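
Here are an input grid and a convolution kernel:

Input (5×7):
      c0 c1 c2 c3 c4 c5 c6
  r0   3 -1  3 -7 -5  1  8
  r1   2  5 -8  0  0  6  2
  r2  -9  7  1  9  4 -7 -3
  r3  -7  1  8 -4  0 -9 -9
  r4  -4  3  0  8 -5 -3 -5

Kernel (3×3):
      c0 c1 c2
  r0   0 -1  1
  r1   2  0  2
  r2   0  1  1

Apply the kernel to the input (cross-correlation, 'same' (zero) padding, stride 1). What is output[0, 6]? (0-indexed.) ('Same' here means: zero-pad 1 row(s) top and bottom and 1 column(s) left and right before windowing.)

4

The receptive field on the zero-padded input at this output position is [0 0 0 / 1 8 0 / 6 2 0]. Elementwise product with the kernel and sum: 0·-1 + 0·1 + 1·2 + 0·2 + 2·1 + 0·1.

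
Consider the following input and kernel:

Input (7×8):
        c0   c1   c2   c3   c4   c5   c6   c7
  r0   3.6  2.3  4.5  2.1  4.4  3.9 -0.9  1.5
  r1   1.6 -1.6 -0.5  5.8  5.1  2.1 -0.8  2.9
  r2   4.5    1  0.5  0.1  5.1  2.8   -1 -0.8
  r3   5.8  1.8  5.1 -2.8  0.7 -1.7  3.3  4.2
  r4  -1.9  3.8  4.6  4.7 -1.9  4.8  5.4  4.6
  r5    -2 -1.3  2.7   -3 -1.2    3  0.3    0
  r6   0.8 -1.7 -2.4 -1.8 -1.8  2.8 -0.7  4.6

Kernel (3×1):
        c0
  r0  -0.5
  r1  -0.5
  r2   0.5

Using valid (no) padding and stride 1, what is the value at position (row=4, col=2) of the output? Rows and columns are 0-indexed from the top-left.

-4.85

The receptive field on the input at this output position is [4.6 / 2.7 / -2.4]. Elementwise product with the kernel and sum: 4.6·-0.5 + 2.7·-0.5 + -2.4·0.5.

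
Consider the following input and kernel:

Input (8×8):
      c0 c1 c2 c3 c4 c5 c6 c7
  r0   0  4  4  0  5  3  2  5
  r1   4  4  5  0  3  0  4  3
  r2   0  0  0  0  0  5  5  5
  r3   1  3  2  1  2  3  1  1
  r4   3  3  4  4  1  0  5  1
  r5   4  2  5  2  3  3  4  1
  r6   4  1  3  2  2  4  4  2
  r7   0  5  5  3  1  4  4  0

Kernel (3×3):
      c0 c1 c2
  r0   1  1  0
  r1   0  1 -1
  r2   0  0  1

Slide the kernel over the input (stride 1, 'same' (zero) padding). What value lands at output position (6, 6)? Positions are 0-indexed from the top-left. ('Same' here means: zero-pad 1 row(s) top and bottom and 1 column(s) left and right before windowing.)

The receptive field on the zero-padded input at this output position is [3 4 1 / 4 4 2 / 4 4 0]. Elementwise product with the kernel and sum: 3·1 + 4·1 + 4·1 + 2·-1 + 0·1.

9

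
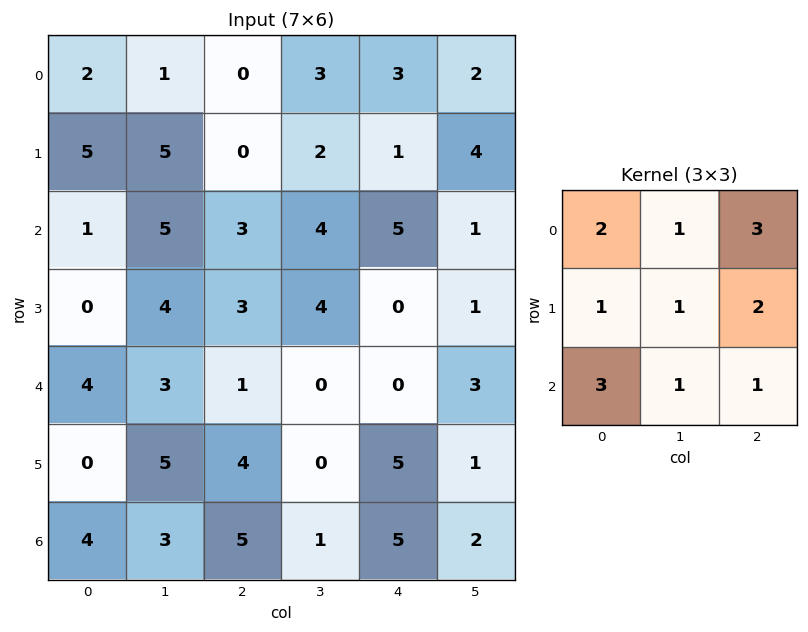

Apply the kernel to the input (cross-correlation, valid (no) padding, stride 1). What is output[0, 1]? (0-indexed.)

42

The receptive field on the input at this output position is [1 0 3 / 5 0 2 / 5 3 4]. Elementwise product with the kernel and sum: 1·2 + 0·1 + 3·3 + 5·1 + 0·1 + 2·2 + 5·3 + 3·1 + 4·1.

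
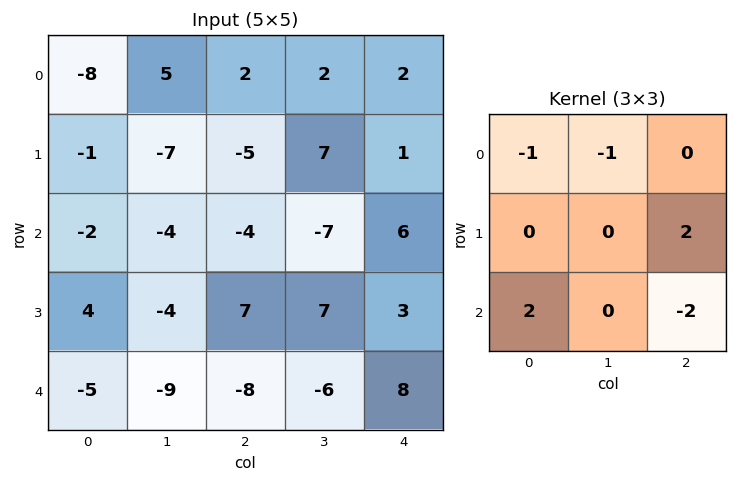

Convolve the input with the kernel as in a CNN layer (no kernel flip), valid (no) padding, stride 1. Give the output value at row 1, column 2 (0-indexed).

18

The receptive field on the input at this output position is [-5 7 1 / -4 -7 6 / 7 7 3]. Elementwise product with the kernel and sum: -5·-1 + 7·-1 + 6·2 + 7·2 + 3·-2.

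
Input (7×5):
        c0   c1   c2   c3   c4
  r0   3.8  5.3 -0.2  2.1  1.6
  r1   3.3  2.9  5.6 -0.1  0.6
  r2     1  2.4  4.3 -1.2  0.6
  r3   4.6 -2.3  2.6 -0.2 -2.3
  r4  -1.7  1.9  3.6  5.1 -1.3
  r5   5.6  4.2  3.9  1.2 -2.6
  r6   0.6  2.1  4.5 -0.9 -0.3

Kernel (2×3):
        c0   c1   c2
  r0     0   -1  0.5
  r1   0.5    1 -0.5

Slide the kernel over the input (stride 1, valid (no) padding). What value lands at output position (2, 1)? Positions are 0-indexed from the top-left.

-3.35

The receptive field on the input at this output position is [2.4 4.3 -1.2 / -2.3 2.6 -0.2]. Elementwise product with the kernel and sum: 4.3·-1 + -1.2·0.5 + -2.3·0.5 + 2.6·1 + -0.2·-0.5.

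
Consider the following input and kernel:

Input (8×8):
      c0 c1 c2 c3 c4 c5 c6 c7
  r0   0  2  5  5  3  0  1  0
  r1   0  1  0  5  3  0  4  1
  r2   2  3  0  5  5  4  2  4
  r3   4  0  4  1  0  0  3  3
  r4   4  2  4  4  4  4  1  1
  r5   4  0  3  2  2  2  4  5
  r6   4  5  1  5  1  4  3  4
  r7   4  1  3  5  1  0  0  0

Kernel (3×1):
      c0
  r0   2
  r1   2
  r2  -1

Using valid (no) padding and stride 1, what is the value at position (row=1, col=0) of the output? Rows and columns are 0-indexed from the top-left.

0

The receptive field on the input at this output position is [0 / 2 / 4]. Elementwise product with the kernel and sum: 0·2 + 2·2 + 4·-1.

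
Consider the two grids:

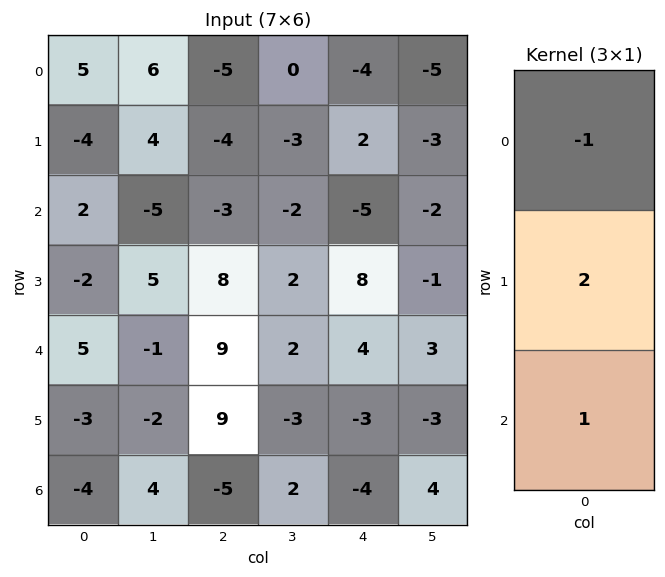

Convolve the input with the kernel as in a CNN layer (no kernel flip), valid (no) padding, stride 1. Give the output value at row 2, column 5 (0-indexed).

3

The receptive field on the input at this output position is [-2 / -1 / 3]. Elementwise product with the kernel and sum: -2·-1 + -1·2 + 3·1.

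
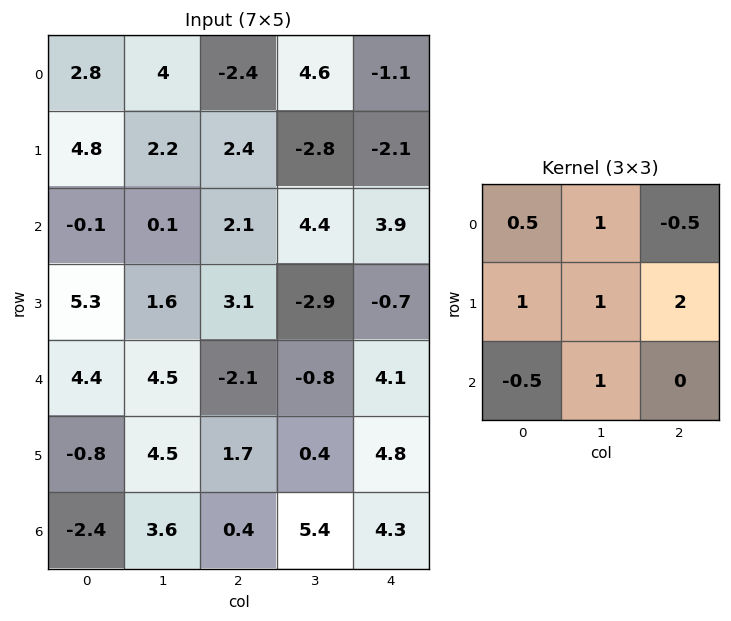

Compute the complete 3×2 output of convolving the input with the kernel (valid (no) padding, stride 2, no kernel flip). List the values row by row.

Output[0,0]: The receptive field on the input at this output position is [2.8 4 -2.4 / 4.8 2.2 2.4 / -0.1 0.1 2.1]. Elementwise product with the kernel and sum: 2.8·0.5 + 4·1 + -2.4·-0.5 + 4.8·1 + 2.2·1 + 2.4·2 + -0.1·-0.5 + 0.1·1.
Output[0,1]: The receptive field on the input at this output position is [-2.4 4.6 -1.1 / 2.4 -2.8 -2.1 / 2.1 4.4 3.9]. Elementwise product with the kernel and sum: -2.4·0.5 + 4.6·1 + -1.1·-0.5 + 2.4·1 + -2.8·1 + -2.1·2 + 2.1·-0.5 + 4.4·1.

18.55 2.7
14.4 2.55
19.65 13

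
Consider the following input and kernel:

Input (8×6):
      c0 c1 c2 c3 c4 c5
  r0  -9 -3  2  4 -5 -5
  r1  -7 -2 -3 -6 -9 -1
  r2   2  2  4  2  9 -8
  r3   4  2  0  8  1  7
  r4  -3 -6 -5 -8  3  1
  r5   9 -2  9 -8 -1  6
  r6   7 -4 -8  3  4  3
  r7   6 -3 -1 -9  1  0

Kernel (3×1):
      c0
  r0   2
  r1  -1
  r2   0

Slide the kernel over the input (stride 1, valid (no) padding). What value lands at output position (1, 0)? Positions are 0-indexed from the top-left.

The receptive field on the input at this output position is [-7 / 2 / 4]. Elementwise product with the kernel and sum: -7·2 + 2·-1.

-16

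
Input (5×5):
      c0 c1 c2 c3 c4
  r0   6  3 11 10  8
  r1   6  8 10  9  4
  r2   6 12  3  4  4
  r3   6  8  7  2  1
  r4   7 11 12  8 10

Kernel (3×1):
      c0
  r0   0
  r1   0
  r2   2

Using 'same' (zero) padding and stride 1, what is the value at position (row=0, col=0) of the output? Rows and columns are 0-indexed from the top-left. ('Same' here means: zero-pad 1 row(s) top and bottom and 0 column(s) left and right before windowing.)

12

The receptive field on the zero-padded input at this output position is [0 / 6 / 6]. Elementwise product with the kernel and sum: 6·2.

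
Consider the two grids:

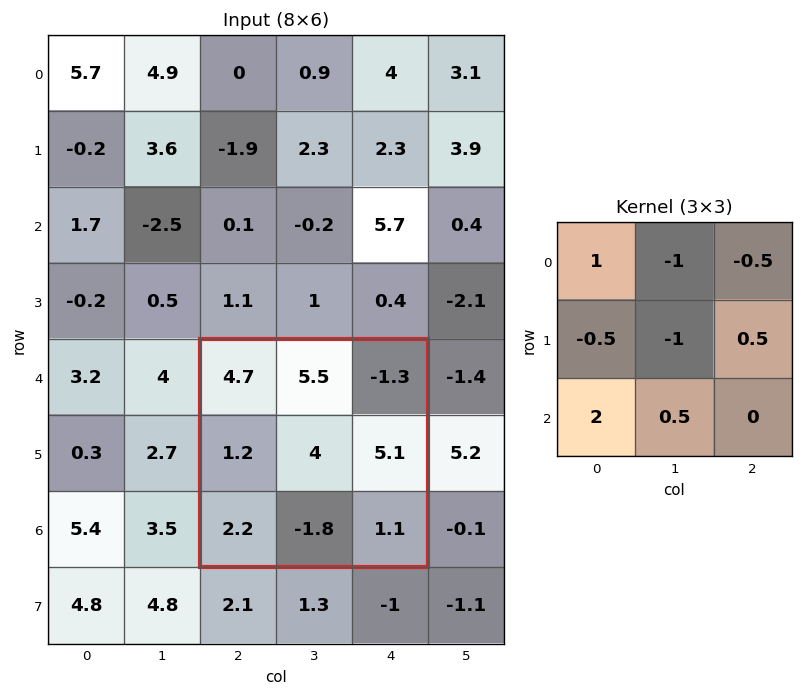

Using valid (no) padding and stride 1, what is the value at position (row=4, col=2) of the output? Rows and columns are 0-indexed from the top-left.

The receptive field on the input at this output position is [4.7 5.5 -1.3 / 1.2 4 5.1 / 2.2 -1.8 1.1]. Elementwise product with the kernel and sum: 4.7·1 + 5.5·-1 + -1.3·-0.5 + 1.2·-0.5 + 4·-1 + 5.1·0.5 + 2.2·2 + -1.8·0.5.

1.3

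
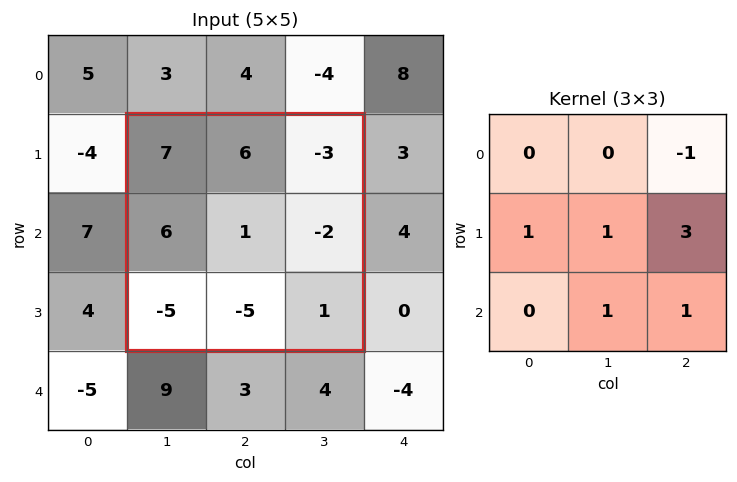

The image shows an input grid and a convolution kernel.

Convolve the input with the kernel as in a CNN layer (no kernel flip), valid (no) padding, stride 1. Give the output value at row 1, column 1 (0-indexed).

0

The receptive field on the input at this output position is [7 6 -3 / 6 1 -2 / -5 -5 1]. Elementwise product with the kernel and sum: -3·-1 + 6·1 + 1·1 + -2·3 + -5·1 + 1·1.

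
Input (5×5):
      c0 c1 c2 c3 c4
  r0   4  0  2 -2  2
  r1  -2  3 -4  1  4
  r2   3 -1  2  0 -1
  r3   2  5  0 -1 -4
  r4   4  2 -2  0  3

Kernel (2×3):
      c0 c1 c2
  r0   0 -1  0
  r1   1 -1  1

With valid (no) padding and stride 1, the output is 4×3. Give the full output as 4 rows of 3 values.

Output[0,0]: The receptive field on the input at this output position is [4 0 2 / -2 3 -4]. Elementwise product with the kernel and sum: 0·-1 + -2·1 + 3·-1 + -4·1.
Output[0,1]: The receptive field on the input at this output position is [0 2 -2 / 3 -4 1]. Elementwise product with the kernel and sum: 2·-1 + 3·1 + -4·-1 + 1·1.

-9 6 1
3 1 0
-2 2 -3
-5 4 2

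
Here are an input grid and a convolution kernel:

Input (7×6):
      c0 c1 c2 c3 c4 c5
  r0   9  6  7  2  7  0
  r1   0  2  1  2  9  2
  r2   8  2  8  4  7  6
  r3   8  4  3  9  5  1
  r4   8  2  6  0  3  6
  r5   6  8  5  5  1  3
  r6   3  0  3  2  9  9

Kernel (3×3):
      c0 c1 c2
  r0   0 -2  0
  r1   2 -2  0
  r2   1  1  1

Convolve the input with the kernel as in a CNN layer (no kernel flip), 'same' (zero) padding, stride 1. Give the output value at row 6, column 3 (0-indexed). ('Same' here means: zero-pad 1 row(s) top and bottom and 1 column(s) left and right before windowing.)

The receptive field on the zero-padded input at this output position is [5 5 1 / 3 2 9 / 0 0 0]. Elementwise product with the kernel and sum: 5·-2 + 3·2 + 2·-2 + 0·1 + 0·1 + 0·1.

-8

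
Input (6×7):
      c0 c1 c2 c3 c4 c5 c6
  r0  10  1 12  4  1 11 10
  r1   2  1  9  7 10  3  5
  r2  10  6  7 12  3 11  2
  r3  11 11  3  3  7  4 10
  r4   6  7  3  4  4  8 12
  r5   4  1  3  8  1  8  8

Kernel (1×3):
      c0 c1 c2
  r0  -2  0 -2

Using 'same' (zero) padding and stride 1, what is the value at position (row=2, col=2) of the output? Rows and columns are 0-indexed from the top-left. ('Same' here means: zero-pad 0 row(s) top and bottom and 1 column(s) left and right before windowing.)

The receptive field on the zero-padded input at this output position is [6 7 12]. Elementwise product with the kernel and sum: 6·-2 + 12·-2.

-36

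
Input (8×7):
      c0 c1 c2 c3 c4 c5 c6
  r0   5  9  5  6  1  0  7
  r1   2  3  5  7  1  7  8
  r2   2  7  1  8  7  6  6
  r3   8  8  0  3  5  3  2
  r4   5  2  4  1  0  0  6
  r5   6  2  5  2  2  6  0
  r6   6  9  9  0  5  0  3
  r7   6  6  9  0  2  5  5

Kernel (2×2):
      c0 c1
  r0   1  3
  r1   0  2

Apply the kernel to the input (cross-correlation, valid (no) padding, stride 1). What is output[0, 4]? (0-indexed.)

The receptive field on the input at this output position is [1 0 / 1 7]. Elementwise product with the kernel and sum: 1·1 + 0·3 + 7·2.

15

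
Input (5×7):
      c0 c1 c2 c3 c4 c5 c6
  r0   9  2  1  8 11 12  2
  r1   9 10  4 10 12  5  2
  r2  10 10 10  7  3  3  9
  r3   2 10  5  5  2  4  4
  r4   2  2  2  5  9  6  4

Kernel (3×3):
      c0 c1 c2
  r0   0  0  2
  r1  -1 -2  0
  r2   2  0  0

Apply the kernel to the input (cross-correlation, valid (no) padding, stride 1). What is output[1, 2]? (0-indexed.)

The receptive field on the input at this output position is [4 10 12 / 10 7 3 / 5 5 2]. Elementwise product with the kernel and sum: 12·2 + 10·-1 + 7·-2 + 5·2.

10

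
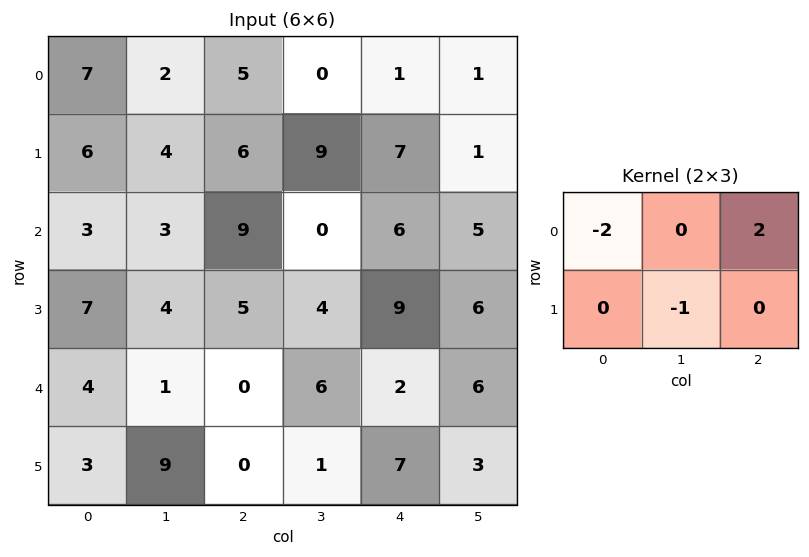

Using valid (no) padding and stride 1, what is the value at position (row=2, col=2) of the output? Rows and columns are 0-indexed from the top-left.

-10

The receptive field on the input at this output position is [9 0 6 / 5 4 9]. Elementwise product with the kernel and sum: 9·-2 + 6·2 + 4·-1.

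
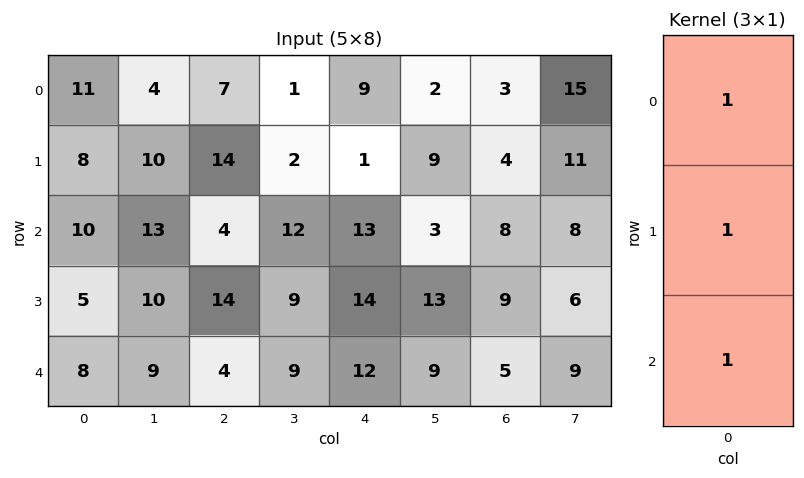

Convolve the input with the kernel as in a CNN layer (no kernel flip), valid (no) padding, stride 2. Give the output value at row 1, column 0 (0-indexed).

23

The receptive field on the input at this output position is [10 / 5 / 8]. Elementwise product with the kernel and sum: 10·1 + 5·1 + 8·1.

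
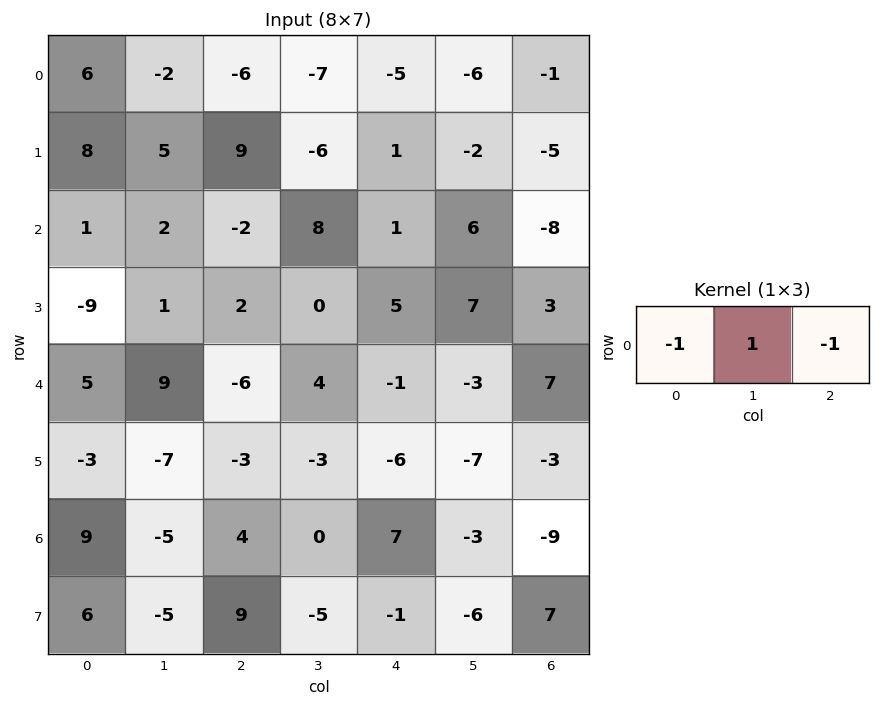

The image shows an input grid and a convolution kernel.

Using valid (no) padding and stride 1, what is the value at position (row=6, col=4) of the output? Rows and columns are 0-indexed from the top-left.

The receptive field on the input at this output position is [7 -3 -9]. Elementwise product with the kernel and sum: 7·-1 + -3·1 + -9·-1.

-1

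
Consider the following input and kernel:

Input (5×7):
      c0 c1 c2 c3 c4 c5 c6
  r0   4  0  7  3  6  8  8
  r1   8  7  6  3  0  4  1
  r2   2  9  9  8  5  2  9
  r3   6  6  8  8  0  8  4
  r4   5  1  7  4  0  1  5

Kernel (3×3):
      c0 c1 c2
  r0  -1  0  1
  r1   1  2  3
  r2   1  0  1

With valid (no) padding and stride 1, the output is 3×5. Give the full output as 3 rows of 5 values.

54 48 25 30 27
59 61 42 41 41
61 50 27 31 37

Output[0,0]: The receptive field on the input at this output position is [4 0 7 / 8 7 6 / 2 9 9]. Elementwise product with the kernel and sum: 4·-1 + 7·1 + 8·1 + 7·2 + 6·3 + 2·1 + 9·1.
Output[0,1]: The receptive field on the input at this output position is [0 7 3 / 7 6 3 / 9 9 8]. Elementwise product with the kernel and sum: 0·-1 + 3·1 + 7·1 + 6·2 + 3·3 + 9·1 + 8·1.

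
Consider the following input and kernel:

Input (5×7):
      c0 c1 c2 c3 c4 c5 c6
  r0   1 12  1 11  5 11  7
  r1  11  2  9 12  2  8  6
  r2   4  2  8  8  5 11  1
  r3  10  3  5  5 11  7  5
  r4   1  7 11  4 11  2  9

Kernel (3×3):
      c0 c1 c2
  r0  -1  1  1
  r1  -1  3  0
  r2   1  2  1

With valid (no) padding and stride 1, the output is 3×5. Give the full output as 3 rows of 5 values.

23 51 71 28 63
23 59 47 39 70
31 59 45 64 41

Output[0,0]: The receptive field on the input at this output position is [1 12 1 / 11 2 9 / 4 2 8]. Elementwise product with the kernel and sum: 1·-1 + 12·1 + 1·1 + 11·-1 + 2·3 + 4·1 + 2·2 + 8·1.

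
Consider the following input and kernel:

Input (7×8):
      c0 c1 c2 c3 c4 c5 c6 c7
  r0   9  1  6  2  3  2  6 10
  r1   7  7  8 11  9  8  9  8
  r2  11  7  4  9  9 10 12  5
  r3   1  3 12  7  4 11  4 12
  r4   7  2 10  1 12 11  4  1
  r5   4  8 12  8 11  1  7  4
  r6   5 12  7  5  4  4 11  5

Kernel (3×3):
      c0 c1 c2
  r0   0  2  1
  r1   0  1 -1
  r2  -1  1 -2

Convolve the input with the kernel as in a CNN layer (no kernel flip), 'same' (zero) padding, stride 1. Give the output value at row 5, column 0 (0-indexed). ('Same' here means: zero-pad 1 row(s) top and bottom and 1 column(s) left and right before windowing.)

The receptive field on the zero-padded input at this output position is [0 7 2 / 0 4 8 / 0 5 12]. Elementwise product with the kernel and sum: 7·2 + 2·1 + 4·1 + 8·-1 + 0·-1 + 5·1 + 12·-2.

-7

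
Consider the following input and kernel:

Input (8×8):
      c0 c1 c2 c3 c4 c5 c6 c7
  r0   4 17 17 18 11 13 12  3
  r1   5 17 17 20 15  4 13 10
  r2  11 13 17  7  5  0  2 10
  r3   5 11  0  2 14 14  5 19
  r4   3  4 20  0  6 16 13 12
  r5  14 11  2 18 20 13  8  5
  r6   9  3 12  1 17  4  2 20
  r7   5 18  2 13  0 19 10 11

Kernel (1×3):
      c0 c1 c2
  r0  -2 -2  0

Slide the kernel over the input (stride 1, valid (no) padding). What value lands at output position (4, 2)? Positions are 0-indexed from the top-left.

The receptive field on the input at this output position is [20 0 6]. Elementwise product with the kernel and sum: 20·-2 + 0·-2.

-40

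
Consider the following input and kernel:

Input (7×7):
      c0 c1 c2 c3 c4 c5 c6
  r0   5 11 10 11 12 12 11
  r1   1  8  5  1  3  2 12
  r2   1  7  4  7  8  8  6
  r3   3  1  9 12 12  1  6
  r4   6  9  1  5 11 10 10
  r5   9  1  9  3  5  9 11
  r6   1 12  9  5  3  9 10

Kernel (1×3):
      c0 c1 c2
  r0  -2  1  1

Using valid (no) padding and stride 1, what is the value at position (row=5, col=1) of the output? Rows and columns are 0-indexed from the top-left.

10

The receptive field on the input at this output position is [1 9 3]. Elementwise product with the kernel and sum: 1·-2 + 9·1 + 3·1.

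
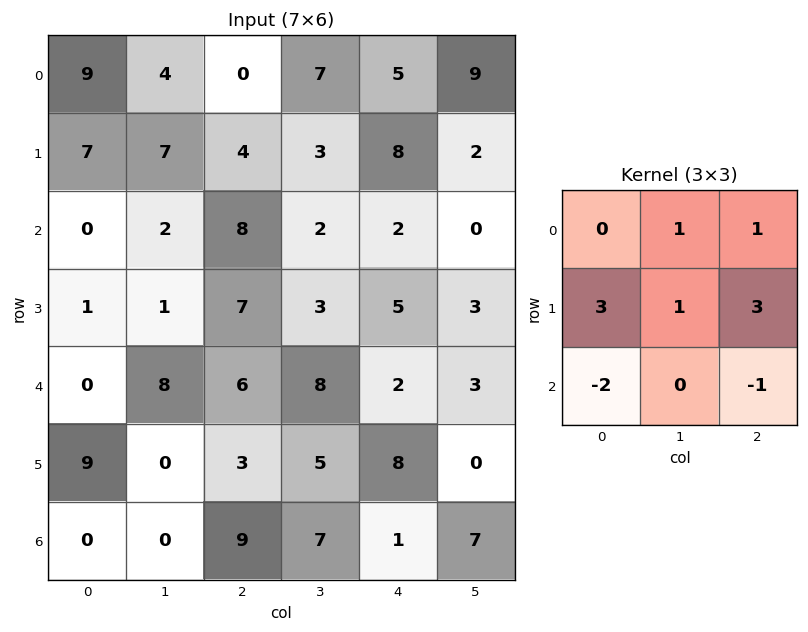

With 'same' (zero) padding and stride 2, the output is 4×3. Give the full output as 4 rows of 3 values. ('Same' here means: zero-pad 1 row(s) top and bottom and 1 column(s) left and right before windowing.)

14 16 45
19 22 9
26 59 33
9 38 51

Output[0,0]: The receptive field on the zero-padded input at this output position is [0 0 0 / 0 9 4 / 0 7 7]. Elementwise product with the kernel and sum: 0·1 + 0·1 + 0·3 + 9·1 + 4·3 + 0·-2 + 7·-1.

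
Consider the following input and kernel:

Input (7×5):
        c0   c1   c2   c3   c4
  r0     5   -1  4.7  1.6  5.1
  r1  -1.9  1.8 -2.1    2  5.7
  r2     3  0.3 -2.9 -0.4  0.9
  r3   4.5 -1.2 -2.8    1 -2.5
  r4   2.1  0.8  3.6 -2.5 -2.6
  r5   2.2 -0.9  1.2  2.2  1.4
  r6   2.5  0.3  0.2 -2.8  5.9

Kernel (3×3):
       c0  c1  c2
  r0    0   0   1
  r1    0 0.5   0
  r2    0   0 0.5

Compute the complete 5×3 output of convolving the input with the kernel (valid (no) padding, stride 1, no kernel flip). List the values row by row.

4.15 0.35 6.55
-3.35 1.05 4.25
-1.7 -3.05 0.1
-1.8 3.9 -3.05
3.25 -3.3 1.45

Output[0,0]: The receptive field on the input at this output position is [5 -1 4.7 / -1.9 1.8 -2.1 / 3 0.3 -2.9]. Elementwise product with the kernel and sum: 4.7·1 + 1.8·0.5 + -2.9·0.5.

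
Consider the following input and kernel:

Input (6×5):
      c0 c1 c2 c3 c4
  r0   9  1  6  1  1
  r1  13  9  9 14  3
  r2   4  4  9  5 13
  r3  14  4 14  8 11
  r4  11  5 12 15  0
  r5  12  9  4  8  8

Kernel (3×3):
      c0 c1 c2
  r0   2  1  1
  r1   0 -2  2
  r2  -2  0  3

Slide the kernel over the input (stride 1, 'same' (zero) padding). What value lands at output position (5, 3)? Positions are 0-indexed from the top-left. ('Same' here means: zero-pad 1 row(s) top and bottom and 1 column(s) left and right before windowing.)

39

The receptive field on the zero-padded input at this output position is [12 15 0 / 4 8 8 / 0 0 0]. Elementwise product with the kernel and sum: 12·2 + 15·1 + 0·1 + 8·-2 + 8·2 + 0·-2 + 0·3.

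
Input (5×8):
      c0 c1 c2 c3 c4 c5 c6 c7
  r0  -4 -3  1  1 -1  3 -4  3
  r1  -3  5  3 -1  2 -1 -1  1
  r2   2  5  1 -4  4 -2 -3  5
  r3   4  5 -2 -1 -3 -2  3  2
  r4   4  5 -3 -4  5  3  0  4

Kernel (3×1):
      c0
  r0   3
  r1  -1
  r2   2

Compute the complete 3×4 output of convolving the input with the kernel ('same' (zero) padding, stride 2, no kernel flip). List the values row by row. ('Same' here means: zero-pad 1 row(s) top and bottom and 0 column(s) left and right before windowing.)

-2 5 5 2
-3 4 -4 6
8 -3 -14 9

Output[0,0]: The receptive field on the zero-padded input at this output position is [0 / -4 / -3]. Elementwise product with the kernel and sum: 0·3 + -4·-1 + -3·2.
Output[0,1]: The receptive field on the zero-padded input at this output position is [0 / 1 / 3]. Elementwise product with the kernel and sum: 0·3 + 1·-1 + 3·2.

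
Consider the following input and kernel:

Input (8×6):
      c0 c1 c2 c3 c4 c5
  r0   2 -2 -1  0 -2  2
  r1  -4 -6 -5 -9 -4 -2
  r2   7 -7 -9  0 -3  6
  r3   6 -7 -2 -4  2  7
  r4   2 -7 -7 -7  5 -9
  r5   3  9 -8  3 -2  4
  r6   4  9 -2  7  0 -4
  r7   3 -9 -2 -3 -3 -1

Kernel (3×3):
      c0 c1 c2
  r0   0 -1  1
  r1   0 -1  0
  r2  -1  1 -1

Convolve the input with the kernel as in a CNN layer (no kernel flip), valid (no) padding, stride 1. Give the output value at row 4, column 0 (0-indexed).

-2

The receptive field on the input at this output position is [2 -7 -7 / 3 9 -8 / 4 9 -2]. Elementwise product with the kernel and sum: -7·-1 + -7·1 + 9·-1 + 4·-1 + 9·1 + -2·-1.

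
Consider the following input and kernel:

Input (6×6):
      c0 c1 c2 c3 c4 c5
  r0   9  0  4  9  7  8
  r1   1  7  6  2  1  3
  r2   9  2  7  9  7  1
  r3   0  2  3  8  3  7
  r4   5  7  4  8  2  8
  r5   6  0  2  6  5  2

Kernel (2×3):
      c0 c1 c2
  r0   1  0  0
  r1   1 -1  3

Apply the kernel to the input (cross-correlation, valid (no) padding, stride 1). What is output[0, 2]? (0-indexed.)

11

The receptive field on the input at this output position is [4 9 7 / 6 2 1]. Elementwise product with the kernel and sum: 4·1 + 6·1 + 2·-1 + 1·3.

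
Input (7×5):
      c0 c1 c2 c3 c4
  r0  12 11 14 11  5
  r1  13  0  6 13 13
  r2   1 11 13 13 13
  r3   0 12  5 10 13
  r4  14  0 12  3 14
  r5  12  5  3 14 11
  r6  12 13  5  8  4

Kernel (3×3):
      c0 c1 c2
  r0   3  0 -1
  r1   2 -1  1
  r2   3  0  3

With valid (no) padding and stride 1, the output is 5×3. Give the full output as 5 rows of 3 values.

Output[0,0]: The receptive field on the input at this output position is [12 11 14 / 13 0 6 / 1 11 13]. Elementwise product with the kernel and sum: 12·3 + 14·-1 + 13·2 + 0·-1 + 6·1 + 1·3 + 13·3.

96 101 127
52 75 85
61 58 117
80 74 79
103 81 52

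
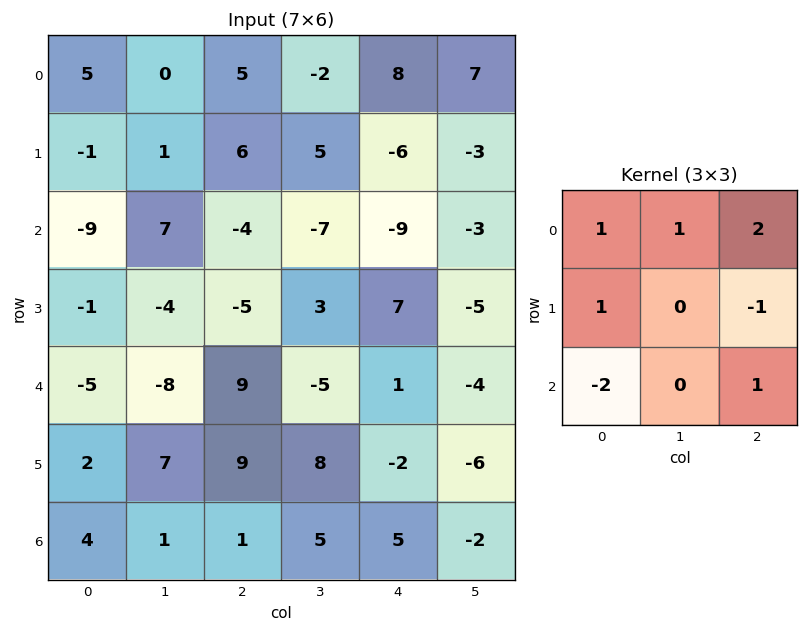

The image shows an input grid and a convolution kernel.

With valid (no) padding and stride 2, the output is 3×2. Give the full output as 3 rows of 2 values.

Output[0,0]: The receptive field on the input at this output position is [5 0 5 / -1 1 6 / -9 7 -4]. Elementwise product with the kernel and sum: 5·1 + 0·1 + 5·2 + -1·1 + 6·-1 + -9·-2 + -4·1.

22 30
13 -58
-9 20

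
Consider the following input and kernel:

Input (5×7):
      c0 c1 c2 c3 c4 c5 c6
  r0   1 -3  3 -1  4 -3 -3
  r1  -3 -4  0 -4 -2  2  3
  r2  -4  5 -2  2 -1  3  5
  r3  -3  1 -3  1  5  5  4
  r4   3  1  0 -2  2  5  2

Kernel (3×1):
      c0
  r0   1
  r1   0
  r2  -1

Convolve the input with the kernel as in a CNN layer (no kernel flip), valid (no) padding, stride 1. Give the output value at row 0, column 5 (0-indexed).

-6

The receptive field on the input at this output position is [-3 / 2 / 3]. Elementwise product with the kernel and sum: -3·1 + 3·-1.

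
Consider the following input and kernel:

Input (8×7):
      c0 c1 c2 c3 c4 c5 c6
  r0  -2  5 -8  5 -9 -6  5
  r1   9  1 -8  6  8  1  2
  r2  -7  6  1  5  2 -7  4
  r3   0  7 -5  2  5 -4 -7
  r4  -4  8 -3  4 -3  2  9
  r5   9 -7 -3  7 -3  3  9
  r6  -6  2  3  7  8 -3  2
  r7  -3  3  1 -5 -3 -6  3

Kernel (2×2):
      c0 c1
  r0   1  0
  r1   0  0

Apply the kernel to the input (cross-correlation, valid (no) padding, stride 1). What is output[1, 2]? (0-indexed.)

-8

The receptive field on the input at this output position is [-8 6 / 1 5]. Elementwise product with the kernel and sum: -8·1.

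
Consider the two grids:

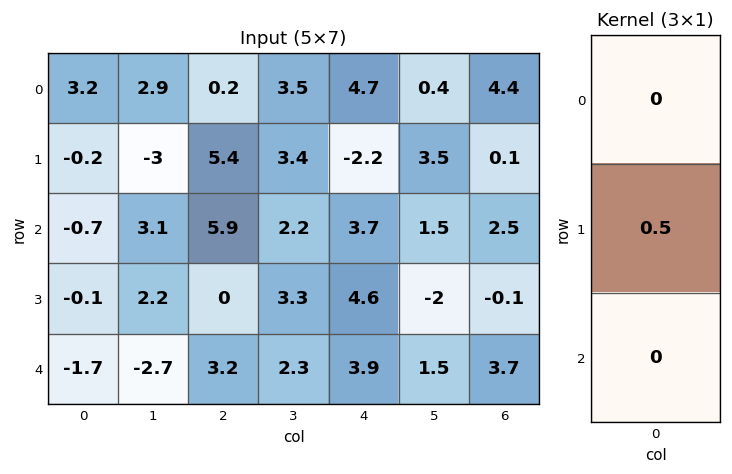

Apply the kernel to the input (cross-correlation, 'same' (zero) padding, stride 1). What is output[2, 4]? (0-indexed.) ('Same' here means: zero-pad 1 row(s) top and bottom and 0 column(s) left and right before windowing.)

1.85

The receptive field on the zero-padded input at this output position is [-2.2 / 3.7 / 4.6]. Elementwise product with the kernel and sum: 3.7·0.5.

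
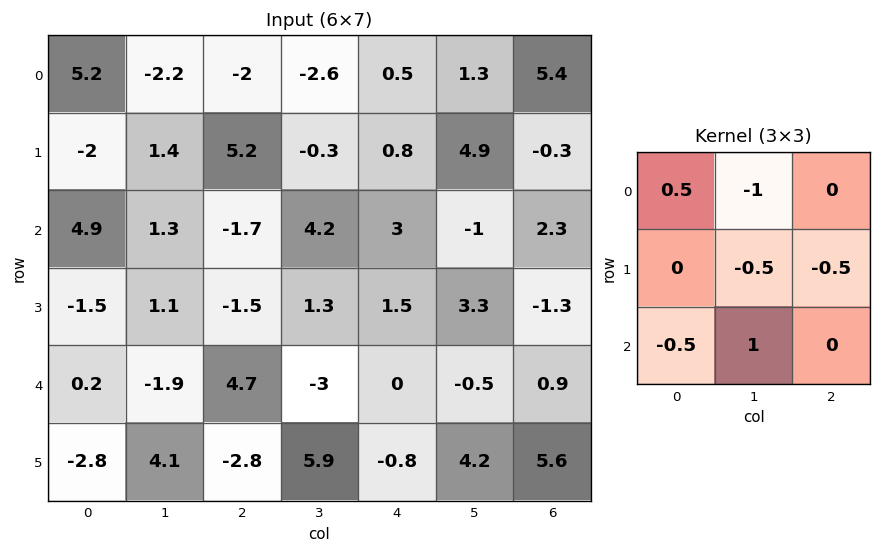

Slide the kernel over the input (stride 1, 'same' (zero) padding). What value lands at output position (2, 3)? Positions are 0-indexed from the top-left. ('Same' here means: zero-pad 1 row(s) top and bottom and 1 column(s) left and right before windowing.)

1.35

The receptive field on the zero-padded input at this output position is [5.2 -0.3 0.8 / -1.7 4.2 3 / -1.5 1.3 1.5]. Elementwise product with the kernel and sum: 5.2·0.5 + -0.3·-1 + 4.2·-0.5 + 3·-0.5 + -1.5·-0.5 + 1.3·1.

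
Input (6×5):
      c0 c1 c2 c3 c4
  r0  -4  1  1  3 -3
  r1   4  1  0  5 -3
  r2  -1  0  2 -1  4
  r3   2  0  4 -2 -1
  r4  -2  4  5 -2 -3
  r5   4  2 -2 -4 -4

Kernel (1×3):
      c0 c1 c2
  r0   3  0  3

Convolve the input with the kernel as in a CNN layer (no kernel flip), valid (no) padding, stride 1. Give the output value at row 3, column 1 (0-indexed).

-6

The receptive field on the input at this output position is [0 4 -2]. Elementwise product with the kernel and sum: 0·3 + -2·3.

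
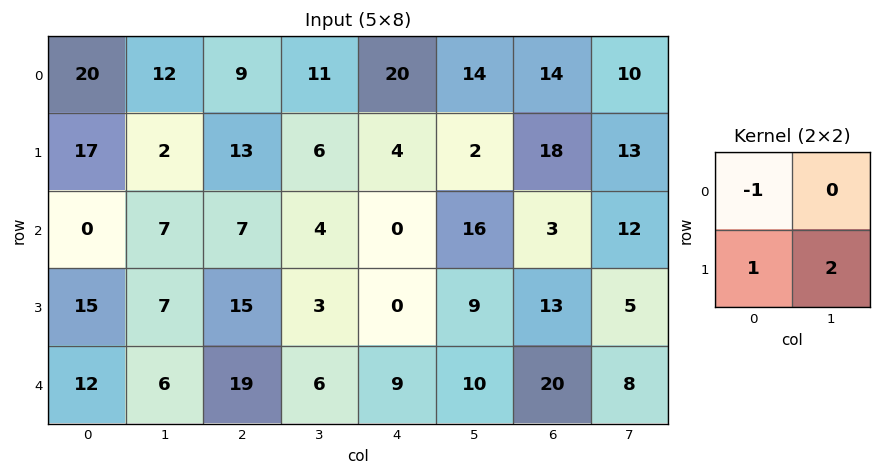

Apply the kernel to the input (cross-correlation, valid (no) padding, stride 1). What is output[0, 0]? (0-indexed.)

1

The receptive field on the input at this output position is [20 12 / 17 2]. Elementwise product with the kernel and sum: 20·-1 + 17·1 + 2·2.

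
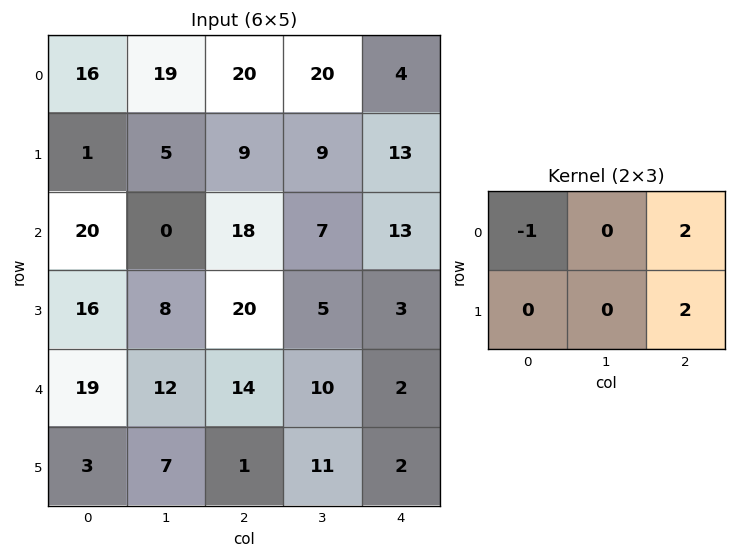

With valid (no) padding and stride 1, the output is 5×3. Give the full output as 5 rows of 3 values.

Output[0,0]: The receptive field on the input at this output position is [16 19 20 / 1 5 9]. Elementwise product with the kernel and sum: 16·-1 + 20·2 + 9·2.

42 39 14
53 27 43
56 24 14
52 22 -10
11 30 -6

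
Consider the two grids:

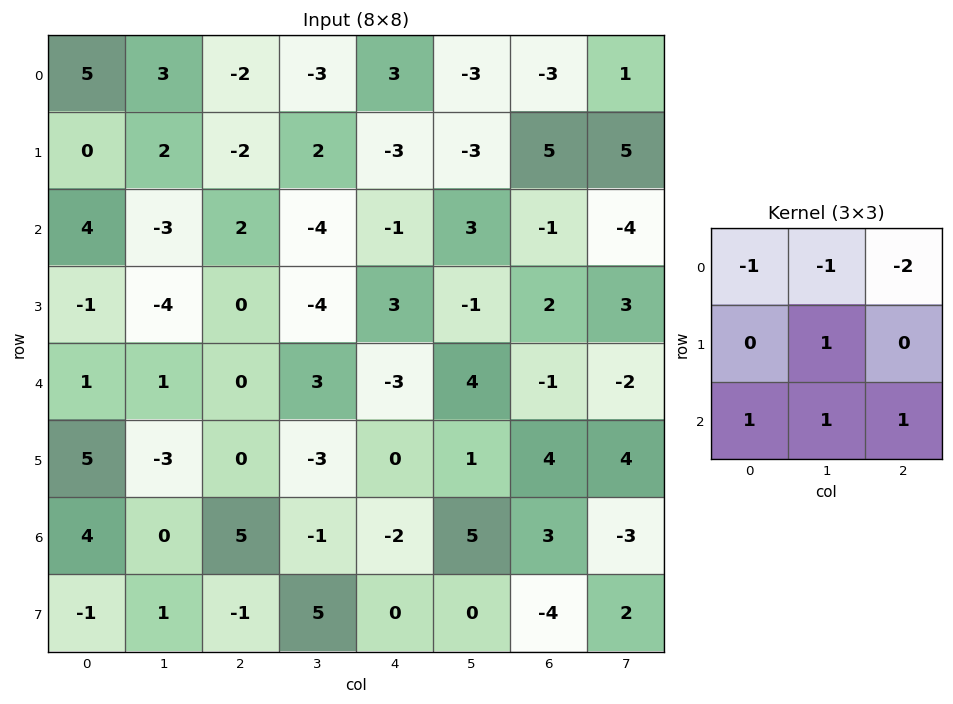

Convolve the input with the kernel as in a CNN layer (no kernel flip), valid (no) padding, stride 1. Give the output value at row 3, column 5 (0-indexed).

The receptive field on the input at this output position is [-1 2 3 / 4 -1 -2 / 1 4 4]. Elementwise product with the kernel and sum: -1·-1 + 2·-1 + 3·-2 + -1·1 + 1·1 + 4·1 + 4·1.

1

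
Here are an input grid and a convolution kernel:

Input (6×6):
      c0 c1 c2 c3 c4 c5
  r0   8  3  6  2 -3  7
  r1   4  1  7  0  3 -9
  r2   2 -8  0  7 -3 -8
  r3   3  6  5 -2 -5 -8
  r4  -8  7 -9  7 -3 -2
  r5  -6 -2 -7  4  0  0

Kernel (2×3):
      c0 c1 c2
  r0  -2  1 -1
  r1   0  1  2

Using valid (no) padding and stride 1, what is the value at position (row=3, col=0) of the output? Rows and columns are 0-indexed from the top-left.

-16

The receptive field on the input at this output position is [3 6 5 / -8 7 -9]. Elementwise product with the kernel and sum: 3·-2 + 6·1 + 5·-1 + 7·1 + -9·2.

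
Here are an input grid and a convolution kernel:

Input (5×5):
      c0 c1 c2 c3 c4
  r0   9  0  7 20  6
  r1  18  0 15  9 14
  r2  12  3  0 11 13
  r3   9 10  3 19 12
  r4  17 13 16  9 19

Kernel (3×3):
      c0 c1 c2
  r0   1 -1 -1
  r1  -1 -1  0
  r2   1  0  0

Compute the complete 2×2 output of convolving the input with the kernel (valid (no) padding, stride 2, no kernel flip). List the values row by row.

Output[0,0]: The receptive field on the input at this output position is [9 0 7 / 18 0 15 / 12 3 0]. Elementwise product with the kernel and sum: 9·1 + 0·-1 + 7·-1 + 18·-1 + 0·-1 + 12·1.
Output[0,1]: The receptive field on the input at this output position is [7 20 6 / 15 9 14 / 0 11 13]. Elementwise product with the kernel and sum: 7·1 + 20·-1 + 6·-1 + 15·-1 + 9·-1 + 0·1.

-4 -43
7 -30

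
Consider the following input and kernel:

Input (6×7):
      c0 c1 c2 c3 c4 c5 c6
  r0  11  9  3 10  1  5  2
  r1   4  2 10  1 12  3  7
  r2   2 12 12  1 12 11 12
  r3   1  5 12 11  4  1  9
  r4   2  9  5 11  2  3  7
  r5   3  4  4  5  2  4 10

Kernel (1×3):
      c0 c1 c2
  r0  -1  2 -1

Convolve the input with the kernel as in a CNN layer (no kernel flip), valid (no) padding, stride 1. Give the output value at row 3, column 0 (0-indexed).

The receptive field on the input at this output position is [1 5 12]. Elementwise product with the kernel and sum: 1·-1 + 5·2 + 12·-1.

-3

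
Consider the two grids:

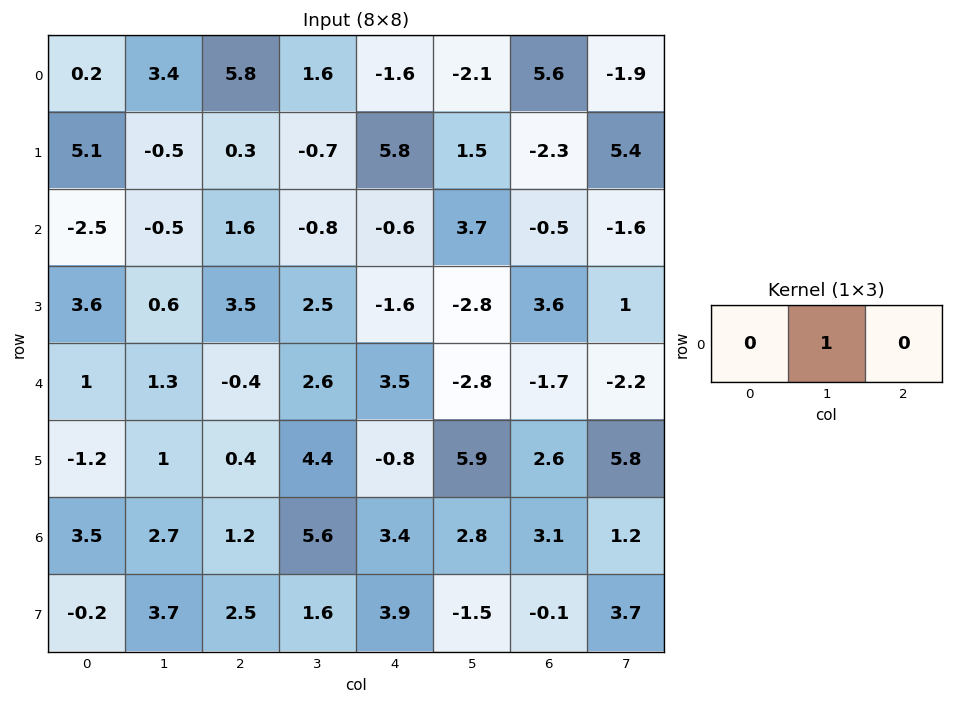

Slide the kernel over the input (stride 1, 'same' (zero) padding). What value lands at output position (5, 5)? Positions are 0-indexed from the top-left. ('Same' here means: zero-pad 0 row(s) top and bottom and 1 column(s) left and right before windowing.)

5.9

The receptive field on the zero-padded input at this output position is [-0.8 5.9 2.6]. Elementwise product with the kernel and sum: 5.9·1.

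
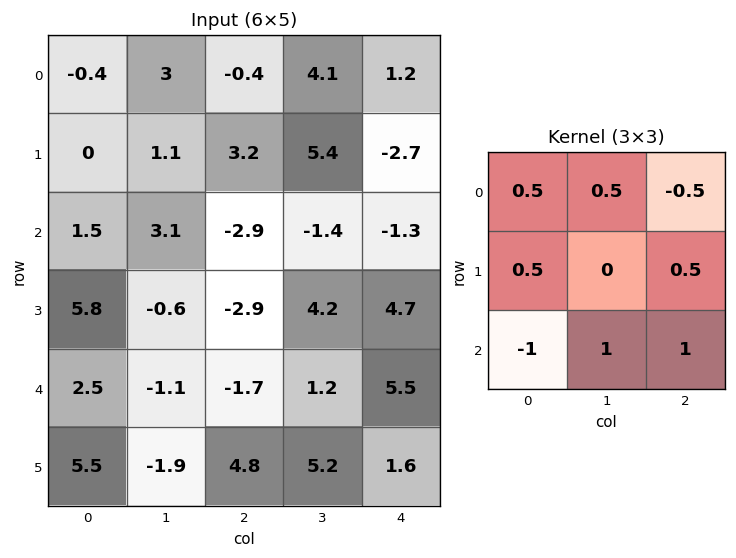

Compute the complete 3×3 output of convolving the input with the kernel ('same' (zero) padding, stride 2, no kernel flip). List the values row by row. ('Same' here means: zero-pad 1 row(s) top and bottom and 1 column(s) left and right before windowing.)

2.6 11.05 -6.05
6.2 2.2 1.15
6.25 8.1 1.45

Output[0,0]: The receptive field on the zero-padded input at this output position is [0 0 0 / 0 -0.4 3 / 0 0 1.1]. Elementwise product with the kernel and sum: 0·0.5 + 0·0.5 + 0·-0.5 + 0·0.5 + 3·0.5 + 0·-1 + 0·1 + 1.1·1.
Output[0,1]: The receptive field on the zero-padded input at this output position is [0 0 0 / 3 -0.4 4.1 / 1.1 3.2 5.4]. Elementwise product with the kernel and sum: 0·0.5 + 0·0.5 + 0·-0.5 + 3·0.5 + 4.1·0.5 + 1.1·-1 + 3.2·1 + 5.4·1.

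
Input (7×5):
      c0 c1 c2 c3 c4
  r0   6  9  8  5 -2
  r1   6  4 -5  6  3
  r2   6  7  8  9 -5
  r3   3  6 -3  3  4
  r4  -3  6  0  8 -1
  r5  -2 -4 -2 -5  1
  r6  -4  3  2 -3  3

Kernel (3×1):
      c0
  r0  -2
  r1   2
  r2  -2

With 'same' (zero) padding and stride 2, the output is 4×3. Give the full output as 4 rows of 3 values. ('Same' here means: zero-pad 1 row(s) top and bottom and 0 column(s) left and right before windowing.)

0 26 -10
-6 32 -24
-8 10 -12
-4 8 4

Output[0,0]: The receptive field on the zero-padded input at this output position is [0 / 6 / 6]. Elementwise product with the kernel and sum: 0·-2 + 6·2 + 6·-2.
Output[0,1]: The receptive field on the zero-padded input at this output position is [0 / 8 / -5]. Elementwise product with the kernel and sum: 0·-2 + 8·2 + -5·-2.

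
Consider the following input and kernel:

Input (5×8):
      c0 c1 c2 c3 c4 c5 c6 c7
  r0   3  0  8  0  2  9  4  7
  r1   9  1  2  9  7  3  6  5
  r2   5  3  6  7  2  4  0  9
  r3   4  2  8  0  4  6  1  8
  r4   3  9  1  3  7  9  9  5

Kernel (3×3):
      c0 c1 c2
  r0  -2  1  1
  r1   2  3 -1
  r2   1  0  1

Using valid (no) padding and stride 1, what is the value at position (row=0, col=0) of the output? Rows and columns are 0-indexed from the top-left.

32

The receptive field on the input at this output position is [3 0 8 / 9 1 2 / 5 3 6]. Elementwise product with the kernel and sum: 3·-2 + 0·1 + 8·1 + 9·2 + 1·3 + 2·-1 + 5·1 + 6·1.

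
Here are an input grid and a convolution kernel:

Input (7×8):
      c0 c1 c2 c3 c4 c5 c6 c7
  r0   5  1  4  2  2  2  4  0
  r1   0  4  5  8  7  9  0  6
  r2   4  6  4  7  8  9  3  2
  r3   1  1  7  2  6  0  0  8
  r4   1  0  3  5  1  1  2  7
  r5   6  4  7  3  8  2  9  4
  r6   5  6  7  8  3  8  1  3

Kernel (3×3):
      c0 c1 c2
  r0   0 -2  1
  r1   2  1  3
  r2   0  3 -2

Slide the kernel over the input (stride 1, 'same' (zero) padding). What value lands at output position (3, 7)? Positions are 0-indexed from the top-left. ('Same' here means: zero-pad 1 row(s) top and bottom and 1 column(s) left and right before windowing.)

The receptive field on the zero-padded input at this output position is [3 2 0 / 0 8 0 / 2 7 0]. Elementwise product with the kernel and sum: 2·-2 + 0·1 + 0·2 + 8·1 + 0·3 + 7·3 + 0·-2.

25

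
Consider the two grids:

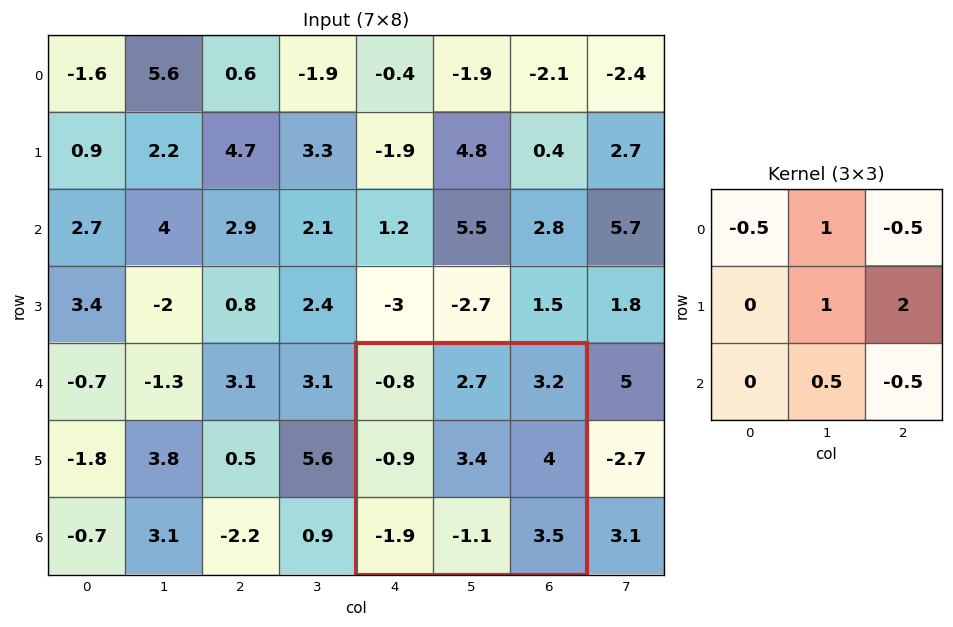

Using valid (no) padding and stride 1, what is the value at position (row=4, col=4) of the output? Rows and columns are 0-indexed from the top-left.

The receptive field on the input at this output position is [-0.8 2.7 3.2 / -0.9 3.4 4 / -1.9 -1.1 3.5]. Elementwise product with the kernel and sum: -0.8·-0.5 + 2.7·1 + 3.2·-0.5 + 3.4·1 + 4·2 + -1.1·0.5 + 3.5·-0.5.

10.6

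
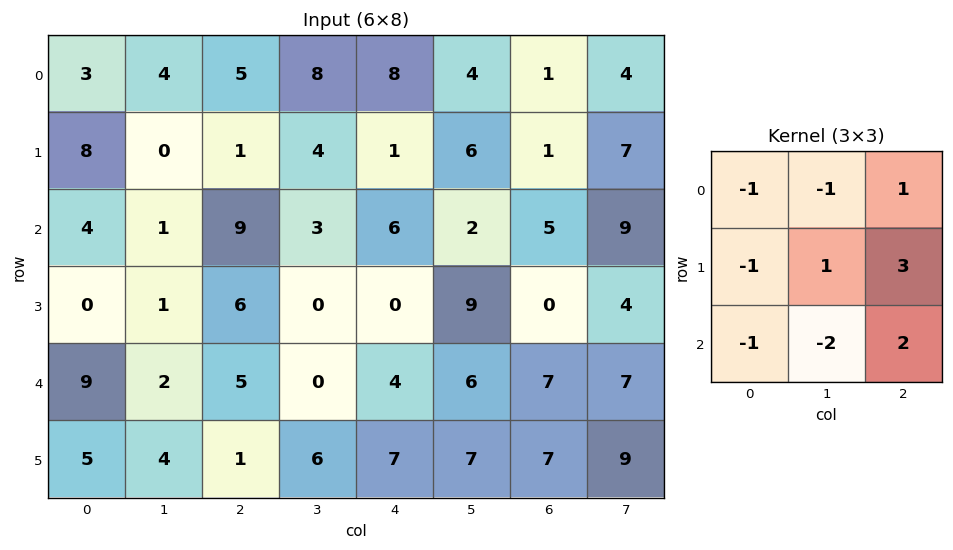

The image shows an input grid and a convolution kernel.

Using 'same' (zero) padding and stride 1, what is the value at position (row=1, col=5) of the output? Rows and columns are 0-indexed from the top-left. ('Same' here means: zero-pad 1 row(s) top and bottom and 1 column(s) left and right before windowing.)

The receptive field on the zero-padded input at this output position is [8 4 1 / 1 6 1 / 6 2 5]. Elementwise product with the kernel and sum: 8·-1 + 4·-1 + 1·1 + 1·-1 + 6·1 + 1·3 + 6·-1 + 2·-2 + 5·2.

-3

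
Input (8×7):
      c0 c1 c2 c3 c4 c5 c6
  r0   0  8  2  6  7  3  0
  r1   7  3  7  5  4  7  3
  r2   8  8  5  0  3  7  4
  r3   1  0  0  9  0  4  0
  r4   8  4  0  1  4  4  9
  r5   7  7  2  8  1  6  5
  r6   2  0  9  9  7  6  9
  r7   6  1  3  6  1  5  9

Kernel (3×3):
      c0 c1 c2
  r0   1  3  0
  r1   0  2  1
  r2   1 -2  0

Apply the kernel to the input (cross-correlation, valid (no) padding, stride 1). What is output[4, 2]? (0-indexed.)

The receptive field on the input at this output position is [0 1 4 / 2 8 1 / 9 9 7]. Elementwise product with the kernel and sum: 0·1 + 1·3 + 8·2 + 1·1 + 9·1 + 9·-2.

11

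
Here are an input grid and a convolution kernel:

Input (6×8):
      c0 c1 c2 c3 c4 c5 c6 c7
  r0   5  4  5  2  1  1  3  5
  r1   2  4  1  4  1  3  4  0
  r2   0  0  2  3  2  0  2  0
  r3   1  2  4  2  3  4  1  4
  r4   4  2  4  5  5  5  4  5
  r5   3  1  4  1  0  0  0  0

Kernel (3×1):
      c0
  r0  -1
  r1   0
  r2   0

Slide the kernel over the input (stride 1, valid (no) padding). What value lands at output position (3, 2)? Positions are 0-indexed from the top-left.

-4

The receptive field on the input at this output position is [4 / 4 / 4]. Elementwise product with the kernel and sum: 4·-1.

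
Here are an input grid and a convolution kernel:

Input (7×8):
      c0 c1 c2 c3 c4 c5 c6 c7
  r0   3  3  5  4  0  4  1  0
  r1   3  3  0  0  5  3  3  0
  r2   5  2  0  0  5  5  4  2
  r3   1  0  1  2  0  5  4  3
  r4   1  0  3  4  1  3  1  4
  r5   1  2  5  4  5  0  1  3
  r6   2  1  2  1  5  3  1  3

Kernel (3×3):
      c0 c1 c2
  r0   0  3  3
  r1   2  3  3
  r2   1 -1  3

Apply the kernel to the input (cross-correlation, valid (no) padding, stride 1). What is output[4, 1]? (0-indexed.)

The receptive field on the input at this output position is [0 3 4 / 2 5 4 / 1 2 1]. Elementwise product with the kernel and sum: 3·3 + 4·3 + 2·2 + 5·3 + 4·3 + 1·1 + 2·-1 + 1·3.

54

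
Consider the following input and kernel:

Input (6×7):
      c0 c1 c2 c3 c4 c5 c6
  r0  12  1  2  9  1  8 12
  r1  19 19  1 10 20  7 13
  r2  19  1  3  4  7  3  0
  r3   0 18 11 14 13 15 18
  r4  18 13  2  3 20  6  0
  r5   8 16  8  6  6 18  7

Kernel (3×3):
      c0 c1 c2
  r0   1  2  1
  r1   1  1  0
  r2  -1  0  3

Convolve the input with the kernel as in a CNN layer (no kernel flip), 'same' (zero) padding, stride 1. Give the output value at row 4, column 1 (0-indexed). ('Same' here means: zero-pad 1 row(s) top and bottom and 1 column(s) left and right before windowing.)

The receptive field on the zero-padded input at this output position is [0 18 11 / 18 13 2 / 8 16 8]. Elementwise product with the kernel and sum: 0·1 + 18·2 + 11·1 + 18·1 + 13·1 + 8·-1 + 8·3.

94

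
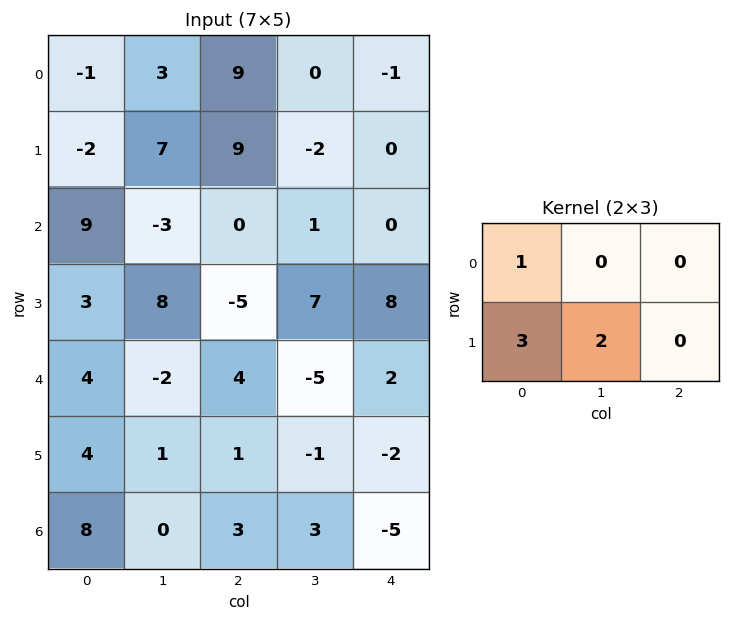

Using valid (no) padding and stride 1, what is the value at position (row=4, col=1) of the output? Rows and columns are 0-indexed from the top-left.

The receptive field on the input at this output position is [-2 4 -5 / 1 1 -1]. Elementwise product with the kernel and sum: -2·1 + 1·3 + 1·2.

3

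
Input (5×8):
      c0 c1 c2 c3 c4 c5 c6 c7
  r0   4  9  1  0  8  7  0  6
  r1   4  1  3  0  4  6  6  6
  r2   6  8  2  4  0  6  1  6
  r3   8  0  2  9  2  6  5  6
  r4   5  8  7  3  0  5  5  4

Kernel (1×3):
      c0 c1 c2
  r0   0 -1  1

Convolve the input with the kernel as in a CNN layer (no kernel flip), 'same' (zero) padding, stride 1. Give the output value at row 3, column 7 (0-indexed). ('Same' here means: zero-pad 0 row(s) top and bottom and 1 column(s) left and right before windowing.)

-6

The receptive field on the zero-padded input at this output position is [5 6 0]. Elementwise product with the kernel and sum: 6·-1 + 0·1.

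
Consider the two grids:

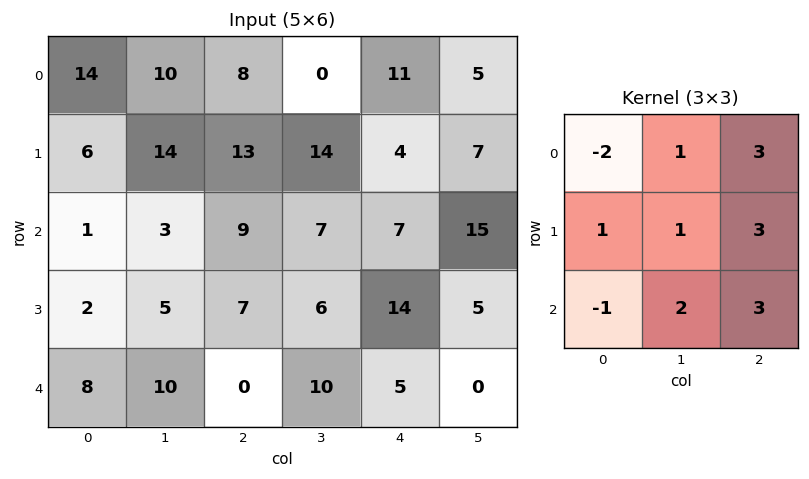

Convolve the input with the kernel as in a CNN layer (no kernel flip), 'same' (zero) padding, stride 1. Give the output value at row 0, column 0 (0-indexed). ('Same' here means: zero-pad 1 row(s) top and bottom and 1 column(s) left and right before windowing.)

The receptive field on the zero-padded input at this output position is [0 0 0 / 0 14 10 / 0 6 14]. Elementwise product with the kernel and sum: 0·-2 + 0·1 + 0·3 + 0·1 + 14·1 + 10·3 + 0·-1 + 6·2 + 14·3.

98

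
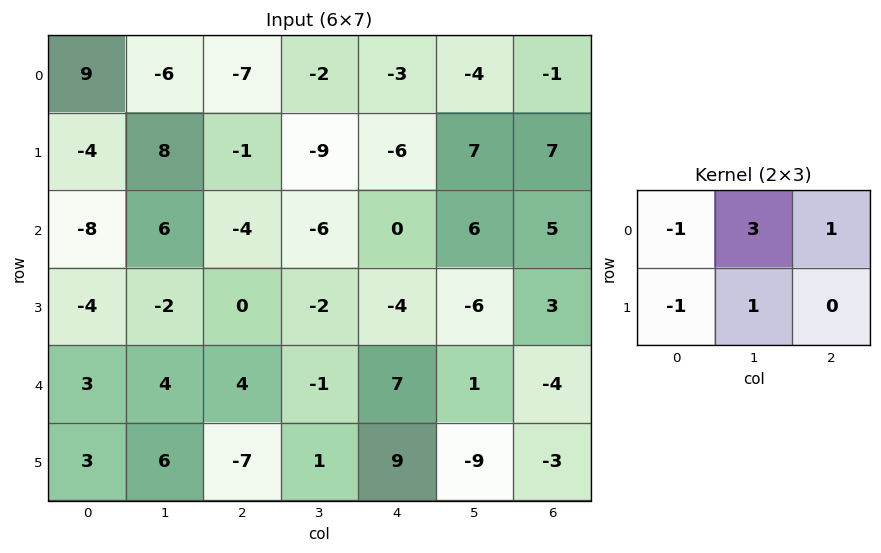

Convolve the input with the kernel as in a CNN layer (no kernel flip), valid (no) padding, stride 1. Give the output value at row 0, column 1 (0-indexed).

-26

The receptive field on the input at this output position is [-6 -7 -2 / 8 -1 -9]. Elementwise product with the kernel and sum: -6·-1 + -7·3 + -2·1 + 8·-1 + -1·1.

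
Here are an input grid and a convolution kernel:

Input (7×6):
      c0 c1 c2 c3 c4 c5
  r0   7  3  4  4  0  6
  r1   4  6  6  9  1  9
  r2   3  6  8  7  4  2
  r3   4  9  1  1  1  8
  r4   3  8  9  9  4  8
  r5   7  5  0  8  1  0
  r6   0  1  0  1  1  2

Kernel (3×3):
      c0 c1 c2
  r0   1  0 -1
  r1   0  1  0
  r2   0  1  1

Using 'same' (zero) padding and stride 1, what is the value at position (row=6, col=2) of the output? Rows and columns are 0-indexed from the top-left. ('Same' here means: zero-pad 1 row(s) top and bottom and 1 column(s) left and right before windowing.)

The receptive field on the zero-padded input at this output position is [5 0 8 / 1 0 1 / 0 0 0]. Elementwise product with the kernel and sum: 5·1 + 8·-1 + 0·1 + 0·1 + 0·1.

-3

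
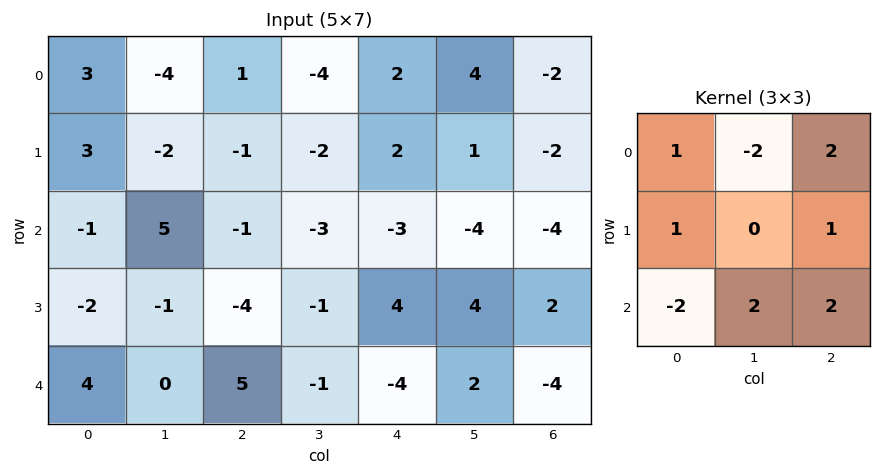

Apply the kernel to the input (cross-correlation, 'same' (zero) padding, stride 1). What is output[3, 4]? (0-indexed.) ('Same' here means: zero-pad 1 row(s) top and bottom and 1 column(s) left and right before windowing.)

The receptive field on the zero-padded input at this output position is [-3 -3 -4 / -1 4 4 / -1 -4 2]. Elementwise product with the kernel and sum: -3·1 + -3·-2 + -4·2 + -1·1 + 4·1 + -1·-2 + -4·2 + 2·2.

-4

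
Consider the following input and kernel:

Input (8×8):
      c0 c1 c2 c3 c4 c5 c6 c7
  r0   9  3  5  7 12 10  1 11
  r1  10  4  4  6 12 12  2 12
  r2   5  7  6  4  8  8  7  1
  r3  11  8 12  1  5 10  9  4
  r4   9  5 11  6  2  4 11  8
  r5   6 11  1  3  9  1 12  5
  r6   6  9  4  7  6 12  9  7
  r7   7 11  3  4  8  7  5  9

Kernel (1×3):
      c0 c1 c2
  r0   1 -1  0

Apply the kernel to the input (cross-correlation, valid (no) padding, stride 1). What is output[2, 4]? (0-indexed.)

The receptive field on the input at this output position is [8 8 7]. Elementwise product with the kernel and sum: 8·1 + 8·-1.

0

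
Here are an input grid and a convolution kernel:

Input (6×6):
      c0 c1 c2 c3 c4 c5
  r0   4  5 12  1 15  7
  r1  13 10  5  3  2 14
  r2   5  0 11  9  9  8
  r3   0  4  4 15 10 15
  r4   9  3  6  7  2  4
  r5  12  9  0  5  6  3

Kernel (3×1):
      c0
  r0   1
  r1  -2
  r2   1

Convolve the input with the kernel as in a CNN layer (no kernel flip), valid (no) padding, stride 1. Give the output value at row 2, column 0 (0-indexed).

14

The receptive field on the input at this output position is [5 / 0 / 9]. Elementwise product with the kernel and sum: 5·1 + 0·-2 + 9·1.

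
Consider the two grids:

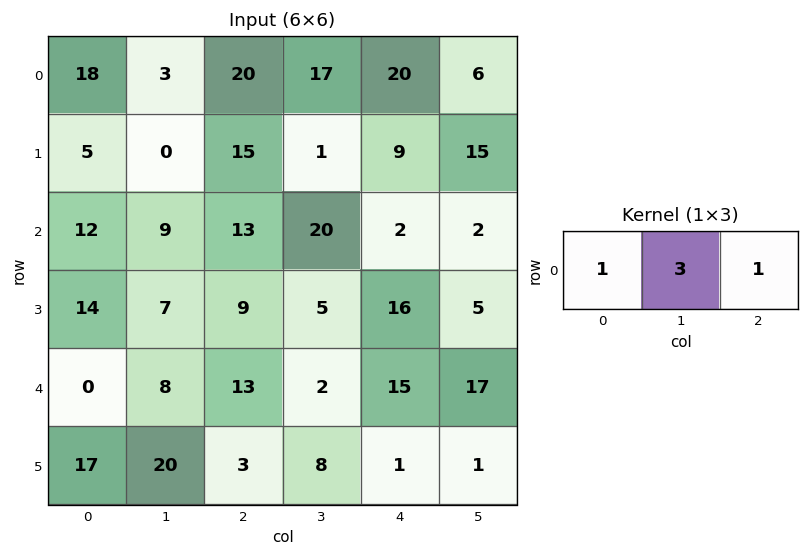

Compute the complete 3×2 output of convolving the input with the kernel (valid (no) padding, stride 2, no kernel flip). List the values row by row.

Output[0,0]: The receptive field on the input at this output position is [18 3 20]. Elementwise product with the kernel and sum: 18·1 + 3·3 + 20·1.

47 91
52 75
37 34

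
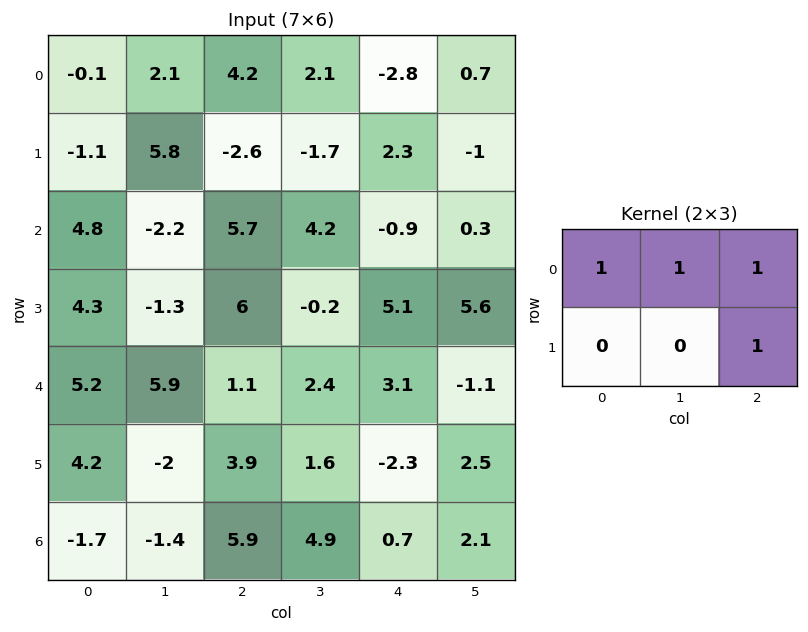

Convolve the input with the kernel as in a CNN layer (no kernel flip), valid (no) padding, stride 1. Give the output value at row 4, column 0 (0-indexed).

The receptive field on the input at this output position is [5.2 5.9 1.1 / 4.2 -2 3.9]. Elementwise product with the kernel and sum: 5.2·1 + 5.9·1 + 1.1·1 + 3.9·1.

16.1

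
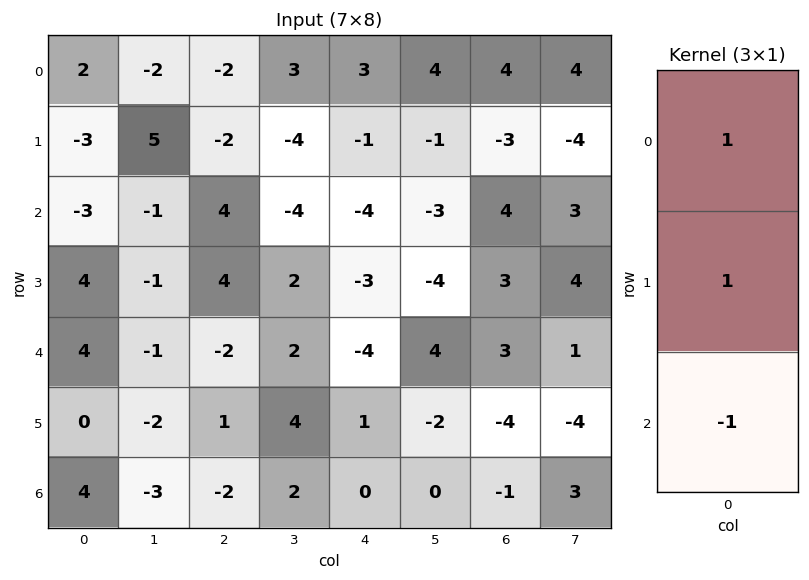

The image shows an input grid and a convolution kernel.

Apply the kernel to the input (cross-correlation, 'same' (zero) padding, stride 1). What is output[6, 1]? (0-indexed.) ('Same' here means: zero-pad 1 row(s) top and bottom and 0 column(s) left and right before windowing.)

The receptive field on the zero-padded input at this output position is [-2 / -3 / 0]. Elementwise product with the kernel and sum: -2·1 + -3·1 + 0·-1.

-5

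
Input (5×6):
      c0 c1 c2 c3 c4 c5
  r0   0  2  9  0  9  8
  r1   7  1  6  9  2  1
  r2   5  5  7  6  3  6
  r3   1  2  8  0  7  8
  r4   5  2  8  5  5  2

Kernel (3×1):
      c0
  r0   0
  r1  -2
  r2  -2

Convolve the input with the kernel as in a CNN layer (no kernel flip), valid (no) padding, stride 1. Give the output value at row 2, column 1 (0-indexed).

The receptive field on the input at this output position is [5 / 2 / 2]. Elementwise product with the kernel and sum: 2·-2 + 2·-2.

-8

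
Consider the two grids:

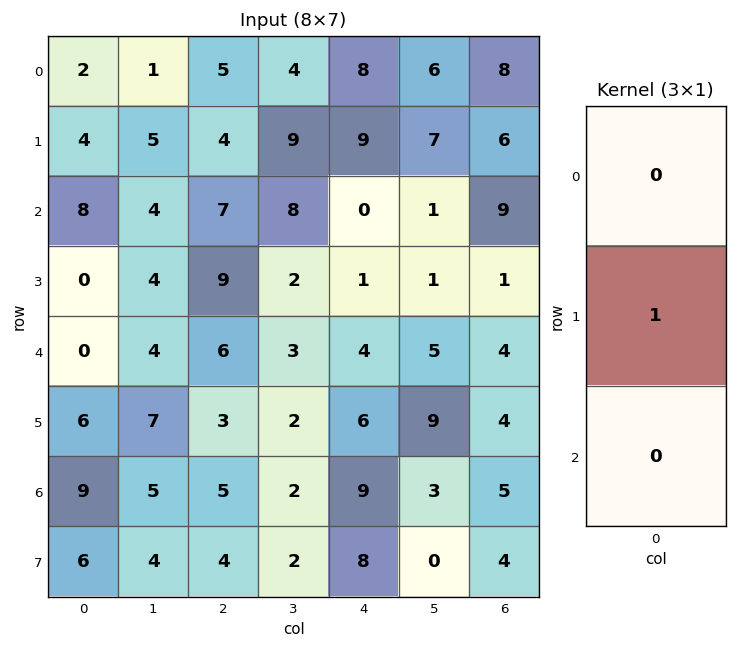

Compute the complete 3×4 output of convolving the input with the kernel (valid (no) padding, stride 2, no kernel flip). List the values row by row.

Output[0,0]: The receptive field on the input at this output position is [2 / 4 / 8]. Elementwise product with the kernel and sum: 4·1.
Output[0,1]: The receptive field on the input at this output position is [5 / 4 / 7]. Elementwise product with the kernel and sum: 4·1.

4 4 9 6
0 9 1 1
6 3 6 4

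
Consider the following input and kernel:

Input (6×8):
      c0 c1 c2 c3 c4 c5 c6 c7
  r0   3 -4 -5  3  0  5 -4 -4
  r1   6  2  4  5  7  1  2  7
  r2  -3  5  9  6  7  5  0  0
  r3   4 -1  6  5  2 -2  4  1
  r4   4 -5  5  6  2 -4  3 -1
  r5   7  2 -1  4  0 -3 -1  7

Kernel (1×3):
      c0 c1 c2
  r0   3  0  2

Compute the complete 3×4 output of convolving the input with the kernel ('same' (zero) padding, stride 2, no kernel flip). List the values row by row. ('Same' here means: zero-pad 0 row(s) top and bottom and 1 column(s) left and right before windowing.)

Output[0,0]: The receptive field on the zero-padded input at this output position is [0 3 -4]. Elementwise product with the kernel and sum: 0·3 + -4·2.

-8 -6 19 7
10 27 28 15
-10 -3 10 -14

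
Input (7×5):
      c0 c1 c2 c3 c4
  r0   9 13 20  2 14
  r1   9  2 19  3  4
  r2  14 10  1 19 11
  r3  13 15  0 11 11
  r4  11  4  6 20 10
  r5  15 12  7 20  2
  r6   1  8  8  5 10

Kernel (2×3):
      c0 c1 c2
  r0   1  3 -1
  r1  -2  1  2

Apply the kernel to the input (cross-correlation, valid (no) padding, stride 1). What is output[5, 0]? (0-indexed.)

The receptive field on the input at this output position is [15 12 7 / 1 8 8]. Elementwise product with the kernel and sum: 15·1 + 12·3 + 7·-1 + 1·-2 + 8·1 + 8·2.

66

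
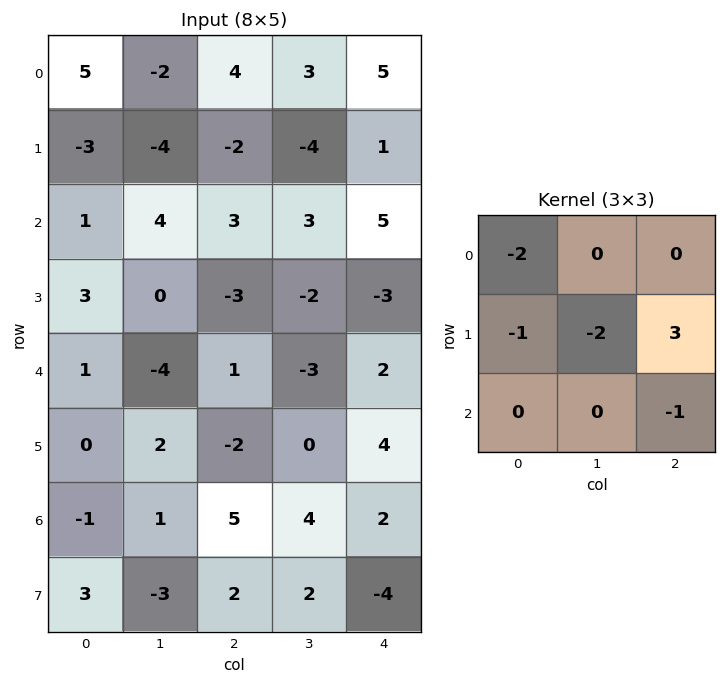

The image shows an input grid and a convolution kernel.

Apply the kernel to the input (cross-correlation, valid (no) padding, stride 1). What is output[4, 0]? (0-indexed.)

The receptive field on the input at this output position is [1 -4 1 / 0 2 -2 / -1 1 5]. Elementwise product with the kernel and sum: 1·-2 + 0·-1 + 2·-2 + -2·3 + 5·-1.

-17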